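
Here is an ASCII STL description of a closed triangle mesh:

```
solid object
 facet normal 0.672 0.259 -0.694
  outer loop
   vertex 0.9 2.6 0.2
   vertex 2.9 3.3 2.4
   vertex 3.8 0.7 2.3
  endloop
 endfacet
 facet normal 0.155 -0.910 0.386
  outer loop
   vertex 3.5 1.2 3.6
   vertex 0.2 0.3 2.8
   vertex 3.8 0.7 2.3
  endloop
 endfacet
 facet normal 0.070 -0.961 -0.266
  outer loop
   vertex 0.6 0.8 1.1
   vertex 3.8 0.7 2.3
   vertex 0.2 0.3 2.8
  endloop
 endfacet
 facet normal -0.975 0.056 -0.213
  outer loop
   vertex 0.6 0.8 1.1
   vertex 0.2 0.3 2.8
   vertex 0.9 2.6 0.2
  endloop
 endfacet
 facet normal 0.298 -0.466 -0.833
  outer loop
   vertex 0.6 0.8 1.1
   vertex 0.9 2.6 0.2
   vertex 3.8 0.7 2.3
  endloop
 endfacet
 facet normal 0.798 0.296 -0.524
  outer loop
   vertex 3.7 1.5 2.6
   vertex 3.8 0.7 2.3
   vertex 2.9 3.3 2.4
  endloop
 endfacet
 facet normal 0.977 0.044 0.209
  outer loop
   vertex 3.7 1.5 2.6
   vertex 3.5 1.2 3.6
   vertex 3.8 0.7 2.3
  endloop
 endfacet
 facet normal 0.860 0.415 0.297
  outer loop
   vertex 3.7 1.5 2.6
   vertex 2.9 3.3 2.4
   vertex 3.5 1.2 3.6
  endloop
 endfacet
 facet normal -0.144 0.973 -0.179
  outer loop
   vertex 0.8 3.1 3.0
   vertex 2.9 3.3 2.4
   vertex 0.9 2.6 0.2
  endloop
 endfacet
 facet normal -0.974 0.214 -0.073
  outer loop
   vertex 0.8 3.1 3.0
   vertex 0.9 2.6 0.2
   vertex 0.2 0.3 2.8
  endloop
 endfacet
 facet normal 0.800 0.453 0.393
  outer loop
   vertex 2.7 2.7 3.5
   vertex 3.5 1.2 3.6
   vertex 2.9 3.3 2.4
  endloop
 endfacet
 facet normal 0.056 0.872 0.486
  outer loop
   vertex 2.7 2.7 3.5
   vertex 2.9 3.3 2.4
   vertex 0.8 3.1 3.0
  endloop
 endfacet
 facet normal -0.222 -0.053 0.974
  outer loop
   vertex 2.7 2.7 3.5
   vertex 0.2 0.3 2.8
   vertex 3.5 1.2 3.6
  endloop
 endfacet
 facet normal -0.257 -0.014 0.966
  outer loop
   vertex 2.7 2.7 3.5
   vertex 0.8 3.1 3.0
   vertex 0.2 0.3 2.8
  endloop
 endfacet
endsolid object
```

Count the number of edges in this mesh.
21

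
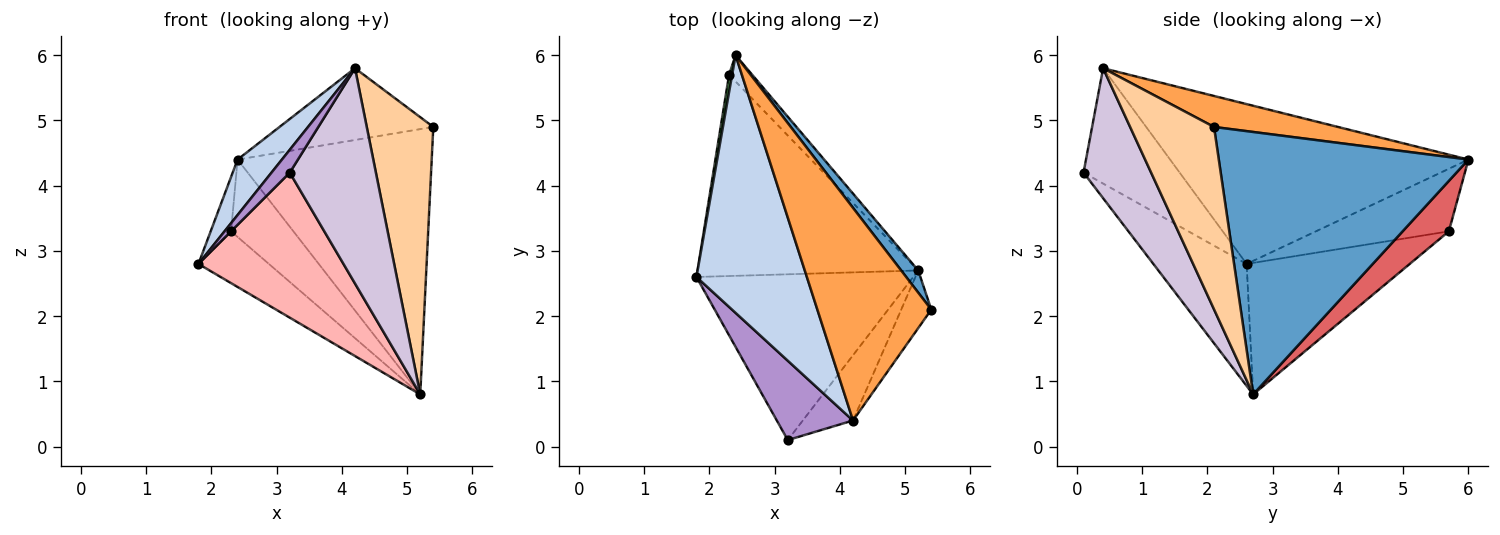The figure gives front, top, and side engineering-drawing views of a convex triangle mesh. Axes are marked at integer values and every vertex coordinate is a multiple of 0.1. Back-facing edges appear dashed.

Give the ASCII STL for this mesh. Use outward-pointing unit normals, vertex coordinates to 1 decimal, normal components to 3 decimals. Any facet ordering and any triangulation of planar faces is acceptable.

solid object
 facet normal 0.788 0.613 0.051
  outer loop
   vertex 5.2 2.7 0.8
   vertex 2.4 6.0 4.4
   vertex 5.4 2.1 4.9
  endloop
 endfacet
 facet normal -0.817 -0.121 0.564
  outer loop
   vertex 4.2 0.4 5.8
   vertex 2.4 6.0 4.4
   vertex 1.8 2.6 2.8
  endloop
 endfacet
 facet normal 0.250 0.310 0.918
  outer loop
   vertex 4.2 0.4 5.8
   vertex 5.4 2.1 4.9
   vertex 2.4 6.0 4.4
  endloop
 endfacet
 facet normal 0.777 -0.616 -0.128
  outer loop
   vertex 4.2 0.4 5.8
   vertex 5.2 2.7 0.8
   vertex 5.4 2.1 4.9
  endloop
 endfacet
 facet normal -0.987 0.151 0.048
  outer loop
   vertex 2.3 5.7 3.3
   vertex 1.8 2.6 2.8
   vertex 2.4 6.0 4.4
  endloop
 endfacet
 facet normal -0.500 0.216 -0.839
  outer loop
   vertex 2.3 5.7 3.3
   vertex 5.2 2.7 0.8
   vertex 1.8 2.6 2.8
  endloop
 endfacet
 facet normal 0.574 0.775 -0.264
  outer loop
   vertex 2.3 5.7 3.3
   vertex 2.4 6.0 4.4
   vertex 5.2 2.7 0.8
  endloop
 endfacet
 facet normal -0.390 -0.606 -0.693
  outer loop
   vertex 3.2 0.1 4.2
   vertex 1.8 2.6 2.8
   vertex 5.2 2.7 0.8
  endloop
 endfacet
 facet normal -0.824 -0.157 0.544
  outer loop
   vertex 3.2 0.1 4.2
   vertex 4.2 0.4 5.8
   vertex 1.8 2.6 2.8
  endloop
 endfacet
 facet normal 0.601 -0.765 -0.232
  outer loop
   vertex 3.2 0.1 4.2
   vertex 5.2 2.7 0.8
   vertex 4.2 0.4 5.8
  endloop
 endfacet
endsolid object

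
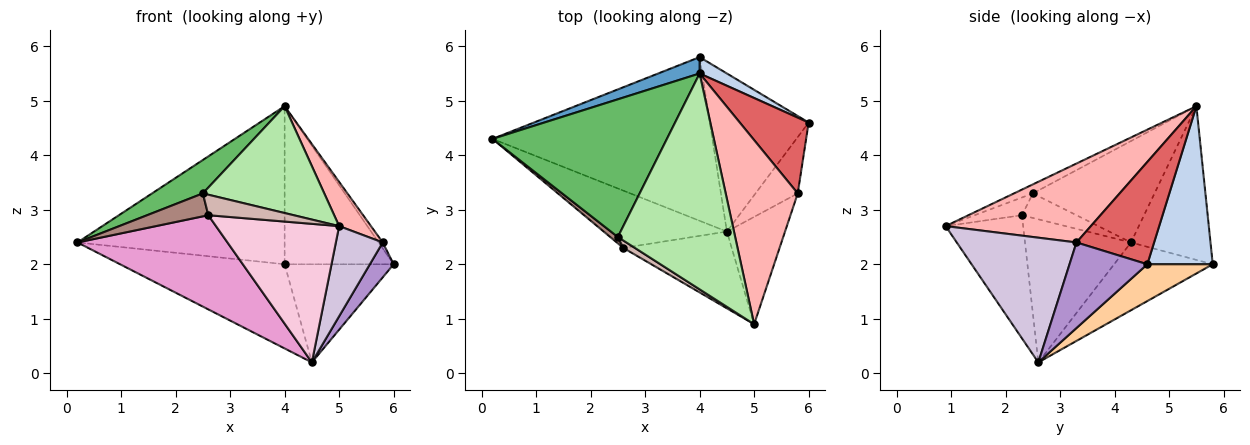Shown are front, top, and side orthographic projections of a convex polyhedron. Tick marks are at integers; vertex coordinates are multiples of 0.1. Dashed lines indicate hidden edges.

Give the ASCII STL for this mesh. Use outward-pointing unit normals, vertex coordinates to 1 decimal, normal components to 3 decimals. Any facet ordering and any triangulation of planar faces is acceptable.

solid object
 facet normal -0.357 0.929 0.096
  outer loop
   vertex 4.0 5.8 2.0
   vertex 0.2 4.3 2.4
   vertex 4.0 5.5 4.9
  endloop
 endfacet
 facet normal 0.512 0.854 0.088
  outer loop
   vertex 4.0 5.8 2.0
   vertex 4.0 5.5 4.9
   vertex 6.0 4.6 2.0
  endloop
 endfacet
 facet normal -0.264 0.441 -0.858
  outer loop
   vertex 4.0 5.8 2.0
   vertex 4.5 2.6 0.2
   vertex 0.2 4.3 2.4
  endloop
 endfacet
 facet normal 0.302 0.503 -0.810
  outer loop
   vertex 4.0 5.8 2.0
   vertex 6.0 4.6 2.0
   vertex 4.5 2.6 0.2
  endloop
 endfacet
 facet normal -0.492 -0.205 0.846
  outer loop
   vertex 2.5 2.5 3.3
   vertex 4.0 5.5 4.9
   vertex 0.2 4.3 2.4
  endloop
 endfacet
 facet normal -0.069 -0.443 0.894
  outer loop
   vertex 2.5 2.5 3.3
   vertex 5.0 0.9 2.7
   vertex 4.0 5.5 4.9
  endloop
 endfacet
 facet normal 0.829 0.044 0.558
  outer loop
   vertex 5.8 3.3 2.4
   vertex 6.0 4.6 2.0
   vertex 4.0 5.5 4.9
  endloop
 endfacet
 facet normal 0.729 -0.160 0.666
  outer loop
   vertex 5.8 3.3 2.4
   vertex 4.0 5.5 4.9
   vertex 5.0 0.9 2.7
  endloop
 endfacet
 facet normal 0.865 -0.264 -0.427
  outer loop
   vertex 5.8 3.3 2.4
   vertex 4.5 2.6 0.2
   vertex 6.0 4.6 2.0
  endloop
 endfacet
 facet normal 0.854 -0.334 -0.398
  outer loop
   vertex 5.8 3.3 2.4
   vertex 5.0 0.9 2.7
   vertex 4.5 2.6 0.2
  endloop
 endfacet
 facet normal -0.651 -0.731 0.203
  outer loop
   vertex 2.6 2.3 2.9
   vertex 2.5 2.5 3.3
   vertex 0.2 4.3 2.4
  endloop
 endfacet
 facet normal -0.461 -0.834 0.302
  outer loop
   vertex 2.6 2.3 2.9
   vertex 5.0 0.9 2.7
   vertex 2.5 2.5 3.3
  endloop
 endfacet
 facet normal -0.517 -0.731 -0.445
  outer loop
   vertex 2.6 2.3 2.9
   vertex 0.2 4.3 2.4
   vertex 4.5 2.6 0.2
  endloop
 endfacet
 facet normal -0.482 -0.766 -0.425
  outer loop
   vertex 2.6 2.3 2.9
   vertex 4.5 2.6 0.2
   vertex 5.0 0.9 2.7
  endloop
 endfacet
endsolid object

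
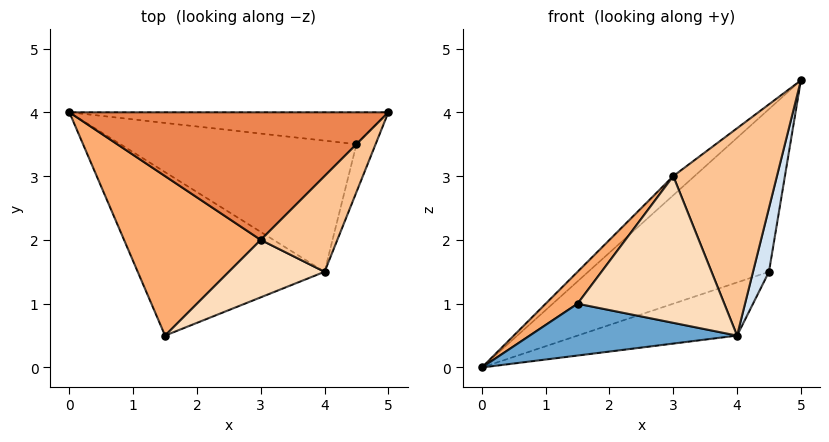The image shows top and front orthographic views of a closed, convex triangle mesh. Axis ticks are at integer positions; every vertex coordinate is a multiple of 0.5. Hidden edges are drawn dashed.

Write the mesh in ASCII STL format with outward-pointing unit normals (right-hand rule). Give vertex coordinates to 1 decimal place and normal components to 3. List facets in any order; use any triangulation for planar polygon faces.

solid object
 facet normal -0.070 -0.302 -0.951
  outer loop
   vertex 4.0 1.5 0.5
   vertex 1.5 0.5 1.0
   vertex 0.0 4.0 0.0
  endloop
 endfacet
 facet normal 0.171 0.967 -0.190
  outer loop
   vertex 4.5 3.5 1.5
   vertex 0.0 4.0 0.0
   vertex 5.0 4.0 4.5
  endloop
 endfacet
 facet normal 0.331 0.355 -0.875
  outer loop
   vertex 4.5 3.5 1.5
   vertex 4.0 1.5 0.5
   vertex 0.0 4.0 0.0
  endloop
 endfacet
 facet normal 0.975 -0.177 -0.133
  outer loop
   vertex 4.5 3.5 1.5
   vertex 5.0 4.0 4.5
   vertex 4.0 1.5 0.5
  endloop
 endfacet
 facet normal -0.665 0.111 0.739
  outer loop
   vertex 3.0 2.0 3.0
   vertex 5.0 4.0 4.5
   vertex 0.0 4.0 0.0
  endloop
 endfacet
 facet normal -0.743 -0.131 0.656
  outer loop
   vertex 3.0 2.0 3.0
   vertex 0.0 4.0 0.0
   vertex 1.5 0.5 1.0
  endloop
 endfacet
 facet normal 0.510 -0.781 0.360
  outer loop
   vertex 3.0 2.0 3.0
   vertex 4.0 1.5 0.5
   vertex 5.0 4.0 4.5
  endloop
 endfacet
 facet normal 0.407 -0.851 0.333
  outer loop
   vertex 3.0 2.0 3.0
   vertex 1.5 0.5 1.0
   vertex 4.0 1.5 0.5
  endloop
 endfacet
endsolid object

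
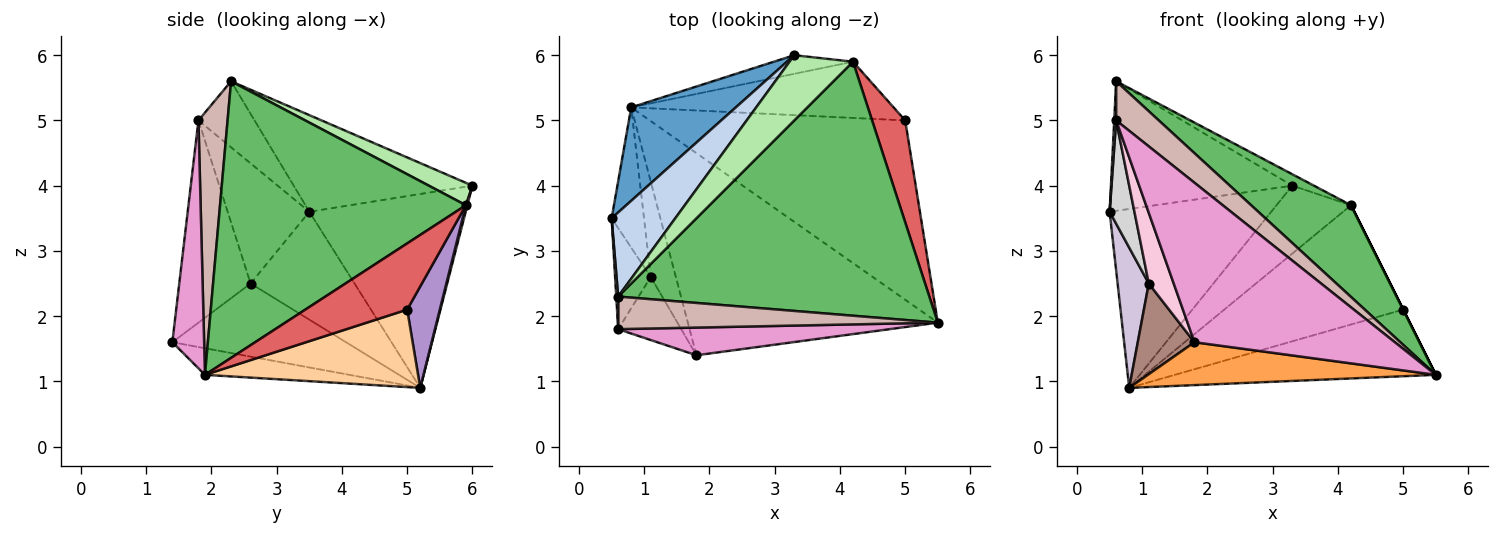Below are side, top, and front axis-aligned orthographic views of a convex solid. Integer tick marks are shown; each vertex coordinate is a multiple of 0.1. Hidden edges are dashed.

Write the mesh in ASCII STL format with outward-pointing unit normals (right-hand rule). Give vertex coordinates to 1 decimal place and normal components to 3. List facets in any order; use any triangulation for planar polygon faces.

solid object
 facet normal -0.651 0.673 0.351
  outer loop
   vertex 0.8 5.2 0.9
   vertex 0.5 3.5 3.6
   vertex 3.3 6.0 4.0
  endloop
 endfacet
 facet normal -0.637 0.646 0.420
  outer loop
   vertex 0.6 2.3 5.6
   vertex 3.3 6.0 4.0
   vertex 0.5 3.5 3.6
  endloop
 endfacet
 facet normal -0.104 -0.206 -0.973
  outer loop
   vertex 1.8 1.4 1.6
   vertex 0.8 5.2 0.9
   vertex 5.5 1.9 1.1
  endloop
 endfacet
 facet normal 0.274 0.335 -0.902
  outer loop
   vertex 5.0 5.0 2.1
   vertex 5.5 1.9 1.1
   vertex 0.8 5.2 0.9
  endloop
 endfacet
 facet normal 0.641 -0.261 0.722
  outer loop
   vertex 4.2 5.9 3.7
   vertex 0.6 2.3 5.6
   vertex 5.5 1.9 1.1
  endloop
 endfacet
 facet normal 0.328 0.163 0.930
  outer loop
   vertex 4.2 5.9 3.7
   vertex 3.3 6.0 4.0
   vertex 0.6 2.3 5.6
  endloop
 endfacet
 facet normal 0.894 0.000 0.447
  outer loop
   vertex 4.2 5.9 3.7
   vertex 5.5 1.9 1.1
   vertex 5.0 5.0 2.1
  endloop
 endfacet
 facet normal 0.019 0.964 -0.264
  outer loop
   vertex 4.2 5.9 3.7
   vertex 0.8 5.2 0.9
   vertex 3.3 6.0 4.0
  endloop
 endfacet
 facet normal 0.163 0.892 -0.421
  outer loop
   vertex 4.2 5.9 3.7
   vertex 5.0 5.0 2.1
   vertex 0.8 5.2 0.9
  endloop
 endfacet
 facet normal -0.921 -0.276 -0.276
  outer loop
   vertex 1.1 2.6 2.5
   vertex 0.5 3.5 3.6
   vertex 0.8 5.2 0.9
  endloop
 endfacet
 facet normal -0.904 -0.295 -0.310
  outer loop
   vertex 1.1 2.6 2.5
   vertex 0.8 5.2 0.9
   vertex 1.8 1.4 1.6
  endloop
 endfacet
 facet normal 0.465 -0.680 0.567
  outer loop
   vertex 0.6 1.8 5.0
   vertex 5.5 1.9 1.1
   vertex 0.6 2.3 5.6
  endloop
 endfacet
 facet normal 0.154 -0.973 0.169
  outer loop
   vertex 0.6 1.8 5.0
   vertex 1.8 1.4 1.6
   vertex 5.5 1.9 1.1
  endloop
 endfacet
 facet normal -0.906 -0.316 -0.282
  outer loop
   vertex 0.6 1.8 5.0
   vertex 1.1 2.6 2.5
   vertex 1.8 1.4 1.6
  endloop
 endfacet
 facet normal -0.999 -0.035 0.029
  outer loop
   vertex 0.6 1.8 5.0
   vertex 0.6 2.3 5.6
   vertex 0.5 3.5 3.6
  endloop
 endfacet
 facet normal -0.920 -0.279 -0.273
  outer loop
   vertex 0.6 1.8 5.0
   vertex 0.5 3.5 3.6
   vertex 1.1 2.6 2.5
  endloop
 endfacet
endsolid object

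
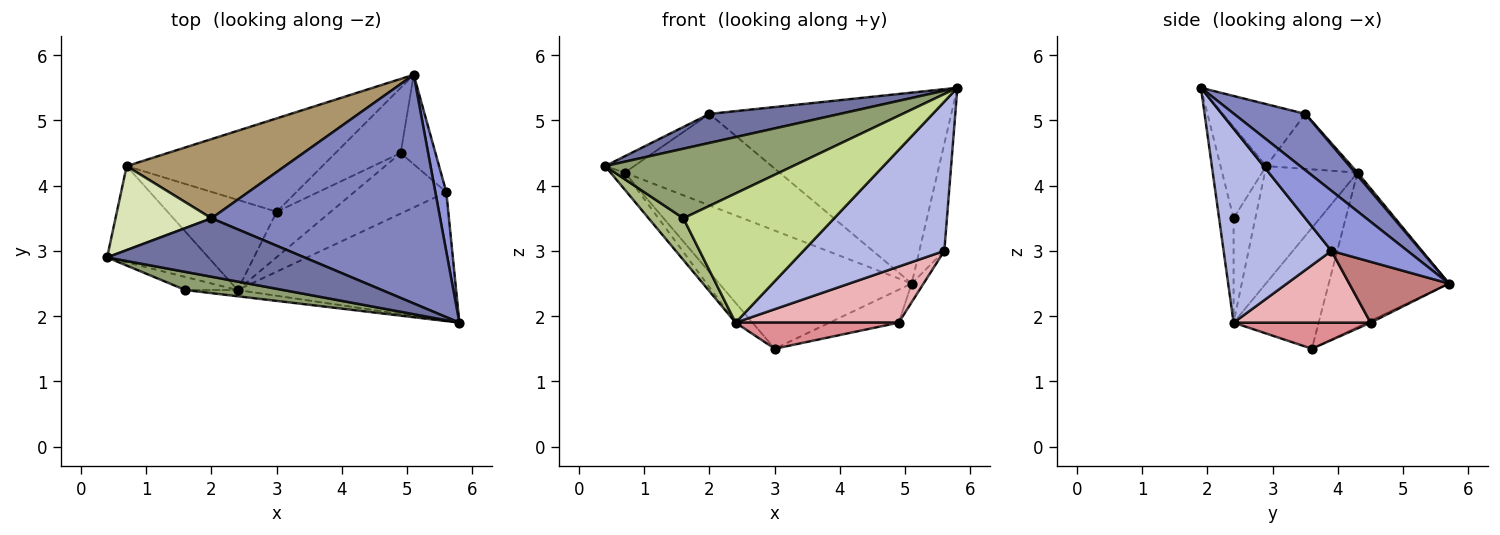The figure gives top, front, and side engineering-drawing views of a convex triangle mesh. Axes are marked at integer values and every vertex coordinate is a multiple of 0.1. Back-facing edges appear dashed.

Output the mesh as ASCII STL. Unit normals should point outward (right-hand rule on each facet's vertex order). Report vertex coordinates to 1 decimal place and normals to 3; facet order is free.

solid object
 facet normal -0.271 -0.428 0.862
  outer loop
   vertex 2.0 3.5 5.1
   vertex 0.4 2.9 4.3
   vertex 5.8 1.9 5.5
  endloop
 endfacet
 facet normal 0.186 0.630 0.754
  outer loop
   vertex 2.0 3.5 5.1
   vertex 5.8 1.9 5.5
   vertex 5.1 5.7 2.5
  endloop
 endfacet
 facet normal 0.936 0.308 0.171
  outer loop
   vertex 5.6 3.9 3.0
   vertex 5.1 5.7 2.5
   vertex 5.8 1.9 5.5
  endloop
 endfacet
 facet normal 0.501 -0.656 -0.565
  outer loop
   vertex 5.6 3.9 3.0
   vertex 5.8 1.9 5.5
   vertex 2.4 2.4 1.9
  endloop
 endfacet
 facet normal -0.229 -0.942 0.245
  outer loop
   vertex 1.6 2.4 3.5
   vertex 5.8 1.9 5.5
   vertex 0.4 2.9 4.3
  endloop
 endfacet
 facet normal -0.512 -0.820 -0.256
  outer loop
   vertex 1.6 2.4 3.5
   vertex 0.4 2.9 4.3
   vertex 2.4 2.4 1.9
  endloop
 endfacet
 facet normal -0.096 -0.994 -0.048
  outer loop
   vertex 1.6 2.4 3.5
   vertex 2.4 2.4 1.9
   vertex 5.8 1.9 5.5
  endloop
 endfacet
 facet normal -0.490 0.166 0.856
  outer loop
   vertex 0.7 4.3 4.2
   vertex 0.4 2.9 4.3
   vertex 2.0 3.5 5.1
  endloop
 endfacet
 facet normal 0.012 0.756 0.654
  outer loop
   vertex 0.7 4.3 4.2
   vertex 2.0 3.5 5.1
   vertex 5.1 5.7 2.5
  endloop
 endfacet
 facet normal -0.439 0.705 -0.557
  outer loop
   vertex 0.7 4.3 4.2
   vertex 5.1 5.7 2.5
   vertex 3.0 3.6 1.5
  endloop
 endfacet
 facet normal -0.751 0.115 -0.650
  outer loop
   vertex 0.7 4.3 4.2
   vertex 2.4 2.4 1.9
   vertex 0.4 2.9 4.3
  endloop
 endfacet
 facet normal -0.734 0.146 -0.663
  outer loop
   vertex 0.7 4.3 4.2
   vertex 3.0 3.6 1.5
   vertex 2.4 2.4 1.9
  endloop
 endfacet
 facet normal -0.025 0.450 -0.892
  outer loop
   vertex 4.9 4.5 1.9
   vertex 3.0 3.6 1.5
   vertex 5.1 5.7 2.5
  endloop
 endfacet
 facet normal 0.864 0.103 -0.494
  outer loop
   vertex 4.9 4.5 1.9
   vertex 5.1 5.7 2.5
   vertex 5.6 3.9 3.0
  endloop
 endfacet
 facet normal 0.386 -0.460 -0.800
  outer loop
   vertex 4.9 4.5 1.9
   vertex 2.4 2.4 1.9
   vertex 3.0 3.6 1.5
  endloop
 endfacet
 facet normal 0.496 -0.590 -0.637
  outer loop
   vertex 4.9 4.5 1.9
   vertex 5.6 3.9 3.0
   vertex 2.4 2.4 1.9
  endloop
 endfacet
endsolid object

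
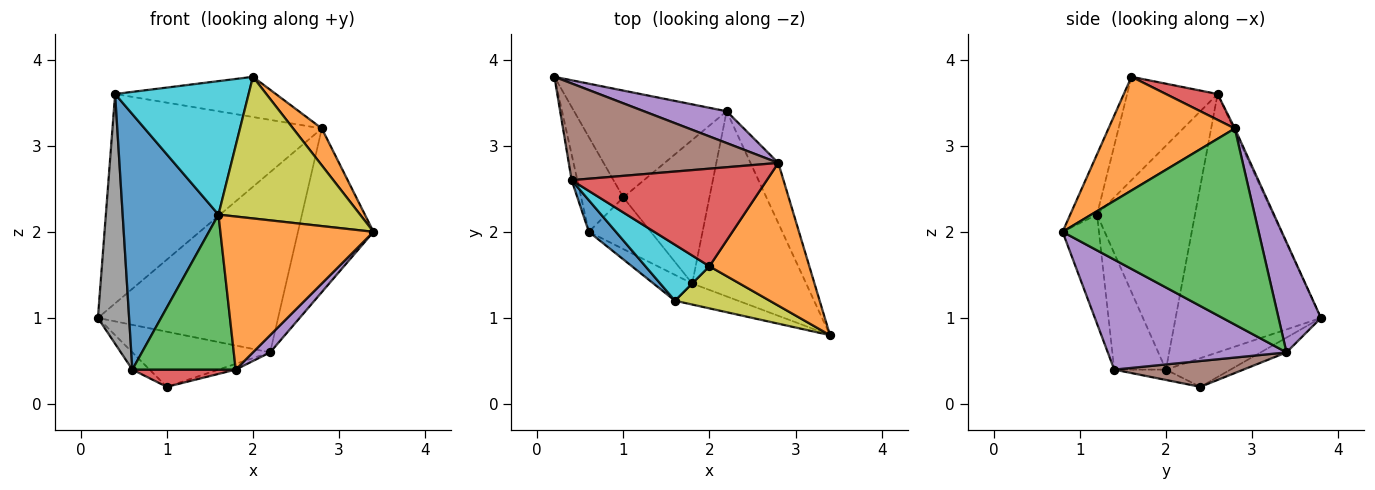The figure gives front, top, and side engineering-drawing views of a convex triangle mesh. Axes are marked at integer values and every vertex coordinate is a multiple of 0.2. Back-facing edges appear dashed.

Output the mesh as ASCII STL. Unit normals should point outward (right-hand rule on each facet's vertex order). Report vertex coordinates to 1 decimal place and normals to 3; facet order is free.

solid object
 facet normal -0.086 0.457 -0.885
  outer loop
   vertex 2.2 3.4 0.6
   vertex 1.0 2.4 0.2
   vertex 0.2 3.8 1.0
  endloop
 endfacet
 facet normal 0.740 -0.168 0.651
  outer loop
   vertex 2.8 2.8 3.2
   vertex 2.0 1.6 3.8
   vertex 3.4 0.8 2.0
  endloop
 endfacet
 facet normal 0.925 0.356 -0.131
  outer loop
   vertex 2.8 2.8 3.2
   vertex 3.4 0.8 2.0
   vertex 2.2 3.4 0.6
  endloop
 endfacet
 facet normal 0.121 0.378 0.918
  outer loop
   vertex 2.8 2.8 3.2
   vertex 0.4 2.6 3.6
   vertex 2.0 1.6 3.8
  endloop
 endfacet
 facet normal 0.226 0.959 0.169
  outer loop
   vertex 2.8 2.8 3.2
   vertex 2.2 3.4 0.6
   vertex 0.2 3.8 1.0
  endloop
 endfacet
 facet normal -0.006 0.908 0.419
  outer loop
   vertex 2.8 2.8 3.2
   vertex 0.2 3.8 1.0
   vertex 0.4 2.6 3.6
  endloop
 endfacet
 facet normal -0.557 0.149 -0.817
  outer loop
   vertex 0.6 2.0 0.4
   vertex 0.2 3.8 1.0
   vertex 1.0 2.4 0.2
  endloop
 endfacet
 facet normal -0.977 -0.210 -0.022
  outer loop
   vertex 0.6 2.0 0.4
   vertex 0.4 2.6 3.6
   vertex 0.2 3.8 1.0
  endloop
 endfacet
 facet normal -0.178 -0.943 0.280
  outer loop
   vertex 1.6 1.2 2.2
   vertex 3.4 0.8 2.0
   vertex 2.0 1.6 3.8
  endloop
 endfacet
 facet normal -0.530 -0.782 0.328
  outer loop
   vertex 1.6 1.2 2.2
   vertex 2.0 1.6 3.8
   vertex 0.4 2.6 3.6
  endloop
 endfacet
 facet normal -0.712 -0.697 0.086
  outer loop
   vertex 1.6 1.2 2.2
   vertex 0.4 2.6 3.6
   vertex 0.6 2.0 0.4
  endloop
 endfacet
 facet normal -0.229 -0.964 -0.133
  outer loop
   vertex 1.8 1.4 0.4
   vertex 3.4 0.8 2.0
   vertex 1.6 1.2 2.2
  endloop
 endfacet
 facet normal -0.442 -0.885 -0.147
  outer loop
   vertex 1.8 1.4 0.4
   vertex 1.6 1.2 2.2
   vertex 0.6 2.0 0.4
  endloop
 endfacet
 facet normal -0.156 -0.312 -0.937
  outer loop
   vertex 1.8 1.4 0.4
   vertex 0.6 2.0 0.4
   vertex 1.0 2.4 0.2
  endloop
 endfacet
 facet normal 0.693 -0.067 -0.718
  outer loop
   vertex 1.8 1.4 0.4
   vertex 2.2 3.4 0.6
   vertex 3.4 0.8 2.0
  endloop
 endfacet
 facet normal 0.287 0.038 -0.957
  outer loop
   vertex 1.8 1.4 0.4
   vertex 1.0 2.4 0.2
   vertex 2.2 3.4 0.6
  endloop
 endfacet
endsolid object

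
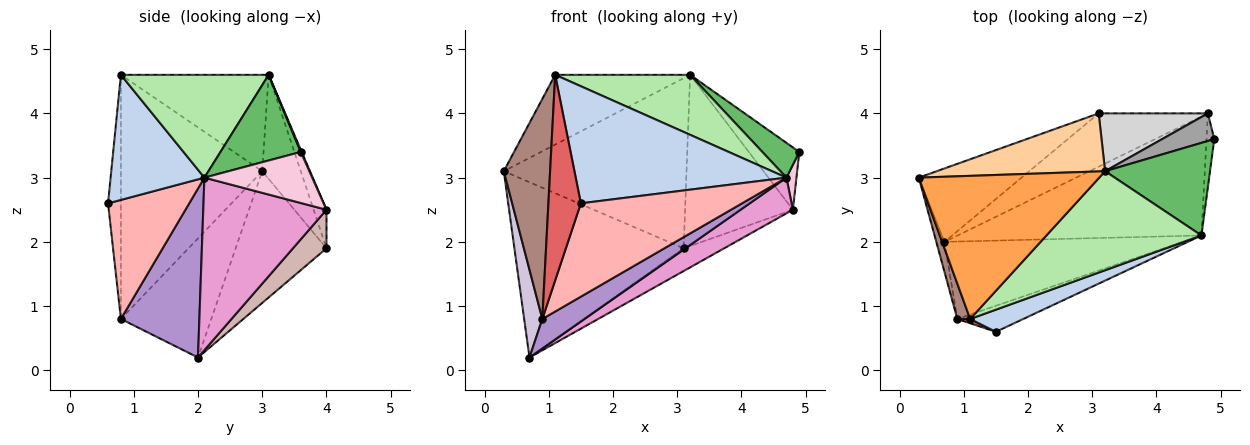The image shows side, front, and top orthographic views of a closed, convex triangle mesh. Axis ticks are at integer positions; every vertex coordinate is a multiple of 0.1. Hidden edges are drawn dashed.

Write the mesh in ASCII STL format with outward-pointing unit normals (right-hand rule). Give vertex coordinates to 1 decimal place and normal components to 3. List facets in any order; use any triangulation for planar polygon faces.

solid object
 facet normal -0.444 0.827 -0.346
  outer loop
   vertex 3.1 4.0 1.9
   vertex 0.7 2.0 0.2
   vertex 0.3 3.0 3.1
  endloop
 endfacet
 facet normal 0.401 -0.900 0.170
  outer loop
   vertex 4.7 2.1 3.0
   vertex 1.1 0.8 4.6
   vertex 1.5 0.6 2.6
  endloop
 endfacet
 facet normal -0.433 0.395 0.810
  outer loop
   vertex 3.2 3.1 4.6
   vertex 0.3 3.0 3.1
   vertex 1.1 0.8 4.6
  endloop
 endfacet
 facet normal -0.196 0.928 0.317
  outer loop
   vertex 3.2 3.1 4.6
   vertex 3.1 4.0 1.9
   vertex 0.3 3.0 3.1
  endloop
 endfacet
 facet normal 0.607 -0.279 0.744
  outer loop
   vertex 3.2 3.1 4.6
   vertex 4.7 2.1 3.0
   vertex 4.9 3.6 3.4
  endloop
 endfacet
 facet normal 0.493 -0.450 0.744
  outer loop
   vertex 3.2 3.1 4.6
   vertex 1.1 0.8 4.6
   vertex 4.7 2.1 3.0
  endloop
 endfacet
 facet normal -0.368 -0.930 0.019
  outer loop
   vertex 0.9 0.8 0.8
   vertex 1.5 0.6 2.6
   vertex 1.1 0.8 4.6
  endloop
 endfacet
 facet normal 0.436 -0.867 -0.242
  outer loop
   vertex 0.9 0.8 0.8
   vertex 4.7 2.1 3.0
   vertex 1.5 0.6 2.6
  endloop
 endfacet
 facet normal 0.553 -0.297 -0.779
  outer loop
   vertex 0.9 0.8 0.8
   vertex 0.7 2.0 0.2
   vertex 4.7 2.1 3.0
  endloop
 endfacet
 facet normal -0.978 -0.197 -0.067
  outer loop
   vertex 0.9 0.8 0.8
   vertex 0.3 3.0 3.1
   vertex 0.7 2.0 0.2
  endloop
 endfacet
 facet normal -0.949 -0.311 0.050
  outer loop
   vertex 0.9 0.8 0.8
   vertex 1.1 0.8 4.6
   vertex 0.3 3.0 3.1
  endloop
 endfacet
 facet normal 0.309 0.373 -0.875
  outer loop
   vertex 4.8 4.0 2.5
   vertex 0.7 2.0 0.2
   vertex 3.1 4.0 1.9
  endloop
 endfacet
 facet normal 0.561 -0.238 -0.793
  outer loop
   vertex 4.8 4.0 2.5
   vertex 4.7 2.1 3.0
   vertex 0.7 2.0 0.2
  endloop
 endfacet
 facet normal 0.984 -0.091 -0.150
  outer loop
   vertex 4.8 4.0 2.5
   vertex 4.9 3.6 3.4
   vertex 4.7 2.1 3.0
  endloop
 endfacet
 facet normal 0.017 0.914 0.405
  outer loop
   vertex 4.8 4.0 2.5
   vertex 3.2 3.1 4.6
   vertex 4.9 3.6 3.4
  endloop
 endfacet
 facet normal -0.112 0.941 0.318
  outer loop
   vertex 4.8 4.0 2.5
   vertex 3.1 4.0 1.9
   vertex 3.2 3.1 4.6
  endloop
 endfacet
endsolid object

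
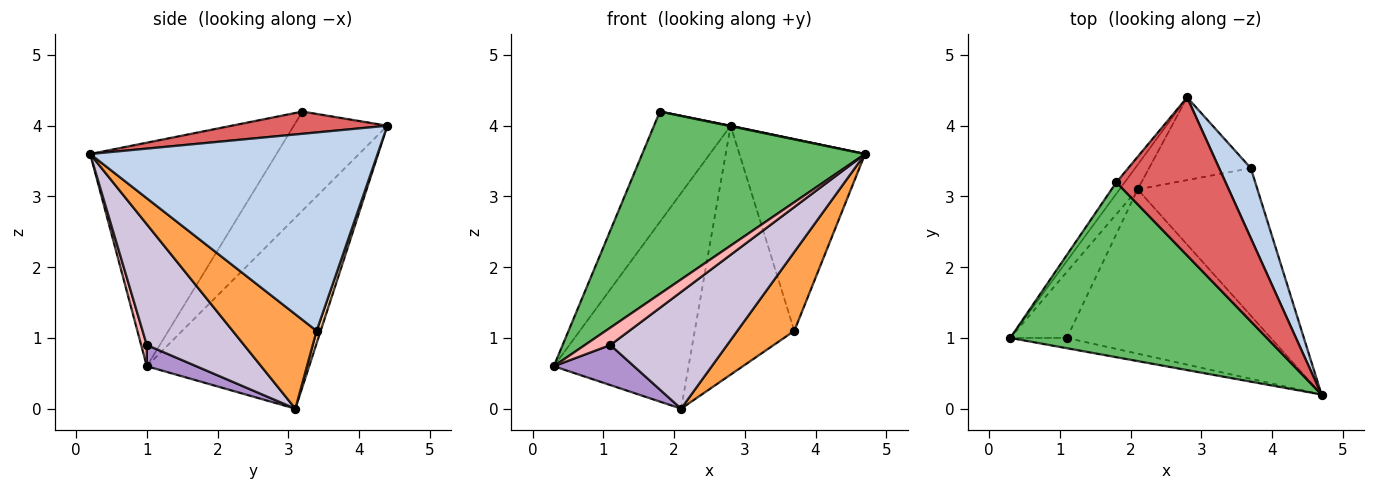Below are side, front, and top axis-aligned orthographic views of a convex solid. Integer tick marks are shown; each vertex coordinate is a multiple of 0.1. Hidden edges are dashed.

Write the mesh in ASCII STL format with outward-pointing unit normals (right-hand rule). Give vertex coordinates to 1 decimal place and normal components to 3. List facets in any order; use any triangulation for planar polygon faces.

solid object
 facet normal -0.767 0.637 -0.073
  outer loop
   vertex 2.1 3.1 0.0
   vertex 0.3 1.0 0.6
   vertex 2.8 4.4 4.0
  endloop
 endfacet
 facet normal 0.907 0.396 0.145
  outer loop
   vertex 3.7 3.4 1.1
   vertex 2.8 4.4 4.0
   vertex 4.7 0.2 3.6
  endloop
 endfacet
 facet normal 0.571 -0.387 -0.724
  outer loop
   vertex 3.7 3.4 1.1
   vertex 4.7 0.2 3.6
   vertex 2.1 3.1 0.0
  endloop
 endfacet
 facet normal 0.039 0.948 -0.315
  outer loop
   vertex 3.7 3.4 1.1
   vertex 2.1 3.1 0.0
   vertex 2.8 4.4 4.0
  endloop
 endfacet
 facet normal -0.517 -0.618 0.593
  outer loop
   vertex 1.8 3.2 4.2
   vertex 0.3 1.0 0.6
   vertex 4.7 0.2 3.6
  endloop
 endfacet
 facet normal -0.772 0.632 -0.065
  outer loop
   vertex 1.8 3.2 4.2
   vertex 2.8 4.4 4.0
   vertex 0.3 1.0 0.6
  endloop
 endfacet
 facet normal 0.200 -0.003 0.980
  outer loop
   vertex 1.8 3.2 4.2
   vertex 4.7 0.2 3.6
   vertex 2.8 4.4 4.0
  endloop
 endfacet
 facet normal 0.188 -0.845 -0.501
  outer loop
   vertex 1.1 1.0 0.9
   vertex 4.7 0.2 3.6
   vertex 0.3 1.0 0.6
  endloop
 endfacet
 facet normal 0.305 -0.494 -0.814
  outer loop
   vertex 1.1 1.0 0.9
   vertex 0.3 1.0 0.6
   vertex 2.1 3.1 0.0
  endloop
 endfacet
 facet normal 0.435 -0.522 -0.734
  outer loop
   vertex 1.1 1.0 0.9
   vertex 2.1 3.1 0.0
   vertex 4.7 0.2 3.6
  endloop
 endfacet
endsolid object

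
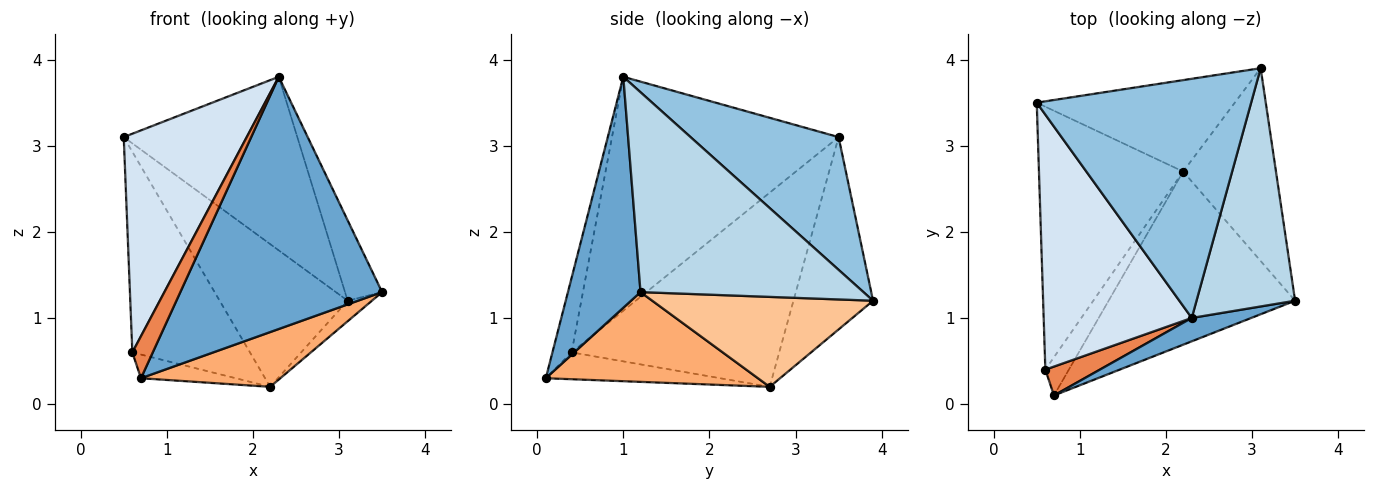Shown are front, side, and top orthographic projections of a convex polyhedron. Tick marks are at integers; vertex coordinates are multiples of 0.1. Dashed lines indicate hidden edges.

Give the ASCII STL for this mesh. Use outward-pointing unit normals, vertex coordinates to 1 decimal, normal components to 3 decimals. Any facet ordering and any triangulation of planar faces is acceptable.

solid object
 facet normal 0.337 -0.937 0.087
  outer loop
   vertex 2.3 1.0 3.8
   vertex 0.7 0.1 0.3
   vertex 3.5 1.2 1.3
  endloop
 endfacet
 facet normal 0.448 0.525 0.724
  outer loop
   vertex 3.1 3.9 1.2
   vertex 0.5 3.5 3.1
   vertex 2.3 1.0 3.8
  endloop
 endfacet
 facet normal 0.887 0.148 0.438
  outer loop
   vertex 3.1 3.9 1.2
   vertex 2.3 1.0 3.8
   vertex 3.5 1.2 1.3
  endloop
 endfacet
 facet normal -0.768 -0.417 0.486
  outer loop
   vertex 0.6 0.4 0.6
   vertex 2.3 1.0 3.8
   vertex 0.5 3.5 3.1
  endloop
 endfacet
 facet normal -0.612 -0.652 0.448
  outer loop
   vertex 0.6 0.4 0.6
   vertex 0.7 0.1 0.3
   vertex 2.3 1.0 3.8
  endloop
 endfacet
 facet normal 0.417 -0.274 -0.867
  outer loop
   vertex 2.2 2.7 0.2
   vertex 3.5 1.2 1.3
   vertex 0.7 0.1 0.3
  endloop
 endfacet
 facet normal 0.694 0.076 -0.716
  outer loop
   vertex 2.2 2.7 0.2
   vertex 3.1 3.9 1.2
   vertex 3.5 1.2 1.3
  endloop
 endfacet
 facet normal -0.696 0.378 -0.610
  outer loop
   vertex 2.2 2.7 0.2
   vertex 0.7 0.1 0.3
   vertex 0.6 0.4 0.6
  endloop
 endfacet
 facet normal -0.464 0.746 -0.478
  outer loop
   vertex 2.2 2.7 0.2
   vertex 0.5 3.5 3.1
   vertex 3.1 3.9 1.2
  endloop
 endfacet
 facet normal -0.731 0.414 -0.543
  outer loop
   vertex 2.2 2.7 0.2
   vertex 0.6 0.4 0.6
   vertex 0.5 3.5 3.1
  endloop
 endfacet
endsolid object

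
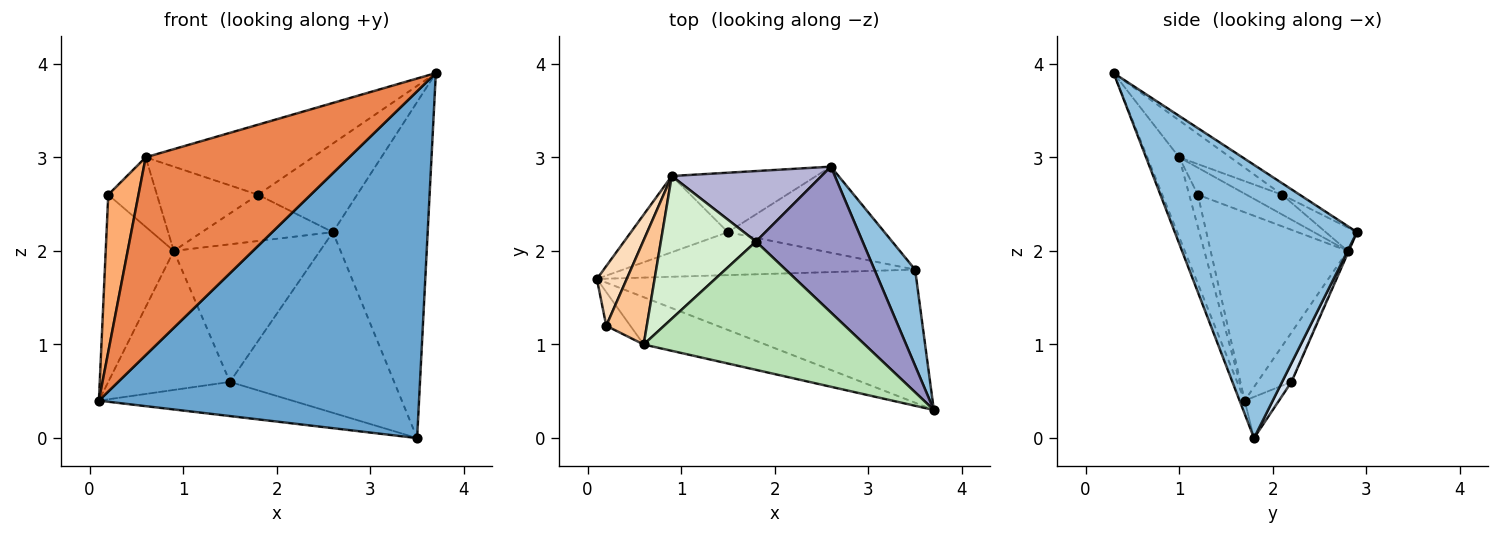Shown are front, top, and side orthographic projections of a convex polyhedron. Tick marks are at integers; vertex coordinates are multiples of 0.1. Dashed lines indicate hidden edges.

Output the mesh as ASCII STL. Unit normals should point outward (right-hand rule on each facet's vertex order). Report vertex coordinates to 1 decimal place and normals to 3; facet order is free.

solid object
 facet normal -0.015 -0.933 -0.358
  outer loop
   vertex 3.5 1.8 0.0
   vertex 3.7 0.3 3.9
   vertex 0.1 1.7 0.4
  endloop
 endfacet
 facet normal 0.879 0.458 0.131
  outer loop
   vertex 3.5 1.8 0.0
   vertex 2.6 2.9 2.2
   vertex 3.7 0.3 3.9
  endloop
 endfacet
 facet normal -0.110 0.618 -0.778
  outer loop
   vertex 1.5 2.2 0.6
   vertex 3.5 1.8 0.0
   vertex 0.1 1.7 0.4
  endloop
 endfacet
 facet normal 0.051 0.901 -0.430
  outer loop
   vertex 1.5 2.2 0.6
   vertex 2.6 2.9 2.2
   vertex 3.5 1.8 0.0
  endloop
 endfacet
 facet normal -0.150 -0.962 -0.230
  outer loop
   vertex 0.6 1.0 3.0
   vertex 0.1 1.7 0.4
   vertex 3.7 0.3 3.9
  endloop
 endfacet
 facet normal -0.269 -0.942 -0.202
  outer loop
   vertex 0.6 1.0 3.0
   vertex 0.2 1.2 2.6
   vertex 0.1 1.7 0.4
  endloop
 endfacet
 facet normal -0.485 0.485 0.728
  outer loop
   vertex 0.9 2.8 2.0
   vertex 0.2 1.2 2.6
   vertex 0.6 1.0 3.0
  endloop
 endfacet
 facet normal -0.887 0.441 0.140
  outer loop
   vertex 0.9 2.8 2.0
   vertex 0.1 1.7 0.4
   vertex 0.2 1.2 2.6
  endloop
 endfacet
 facet normal -0.238 0.852 -0.467
  outer loop
   vertex 0.9 2.8 2.0
   vertex 1.5 2.2 0.6
   vertex 0.1 1.7 0.4
  endloop
 endfacet
 facet normal -0.007 0.918 -0.397
  outer loop
   vertex 0.9 2.8 2.0
   vertex 2.6 2.9 2.2
   vertex 1.5 2.2 0.6
  endloop
 endfacet
 facet normal -0.145 0.474 0.868
  outer loop
   vertex 1.8 2.1 2.6
   vertex 0.6 1.0 3.0
   vertex 3.7 0.3 3.9
  endloop
 endfacet
 facet normal -0.176 0.500 0.848
  outer loop
   vertex 1.8 2.1 2.6
   vertex 0.9 2.8 2.0
   vertex 0.6 1.0 3.0
  endloop
 endfacet
 facet normal -0.092 0.517 0.851
  outer loop
   vertex 1.8 2.1 2.6
   vertex 3.7 0.3 3.9
   vertex 2.6 2.9 2.2
  endloop
 endfacet
 facet normal -0.130 0.544 0.829
  outer loop
   vertex 1.8 2.1 2.6
   vertex 2.6 2.9 2.2
   vertex 0.9 2.8 2.0
  endloop
 endfacet
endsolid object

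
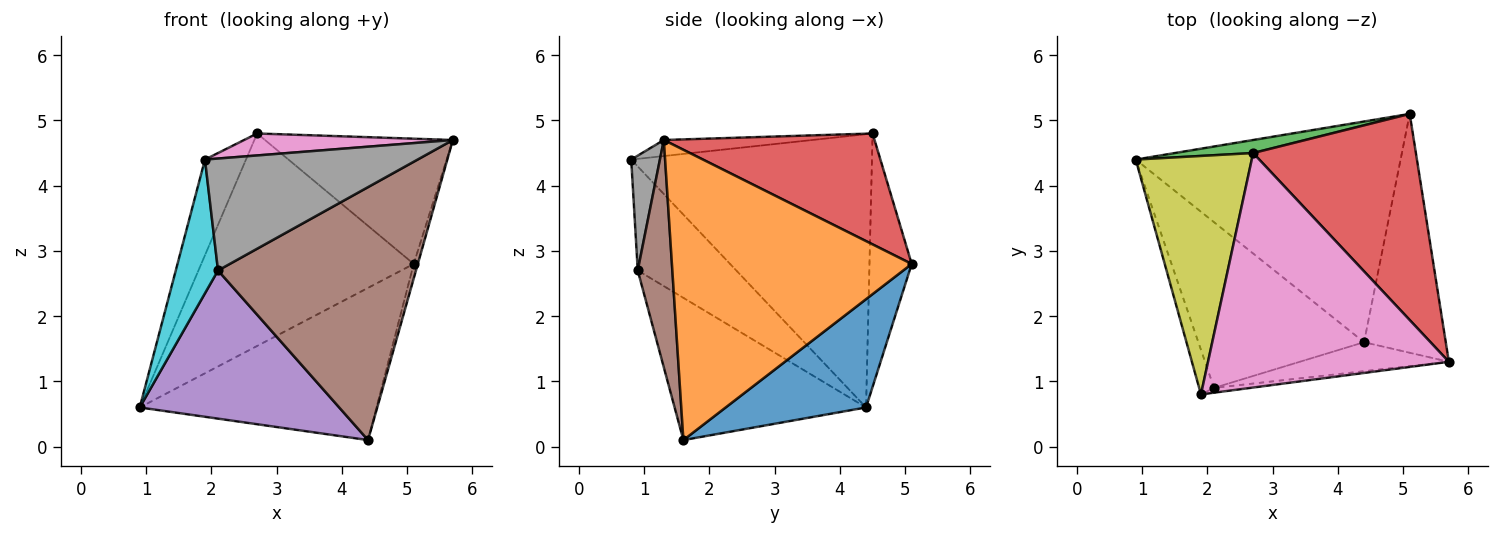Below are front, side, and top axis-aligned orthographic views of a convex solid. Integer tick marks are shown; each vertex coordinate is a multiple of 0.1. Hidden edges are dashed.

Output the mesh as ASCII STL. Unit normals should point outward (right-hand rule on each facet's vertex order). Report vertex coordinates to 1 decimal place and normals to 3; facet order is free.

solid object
 facet normal 0.319 0.538 -0.780
  outer loop
   vertex 4.4 1.6 0.1
   vertex 0.9 4.4 0.6
   vertex 5.1 5.1 2.8
  endloop
 endfacet
 facet normal 0.962 0.017 -0.271
  outer loop
   vertex 4.4 1.6 0.1
   vertex 5.1 5.1 2.8
   vertex 5.7 1.3 4.7
  endloop
 endfacet
 facet normal -0.195 0.979 0.060
  outer loop
   vertex 2.7 4.5 4.8
   vertex 5.1 5.1 2.8
   vertex 0.9 4.4 0.6
  endloop
 endfacet
 facet normal 0.503 0.449 0.739
  outer loop
   vertex 2.7 4.5 4.8
   vertex 5.7 1.3 4.7
   vertex 5.1 5.1 2.8
  endloop
 endfacet
 facet normal -0.539 -0.562 -0.628
  outer loop
   vertex 2.1 0.9 2.7
   vertex 0.9 4.4 0.6
   vertex 4.4 1.6 0.1
  endloop
 endfacet
 facet normal 0.171 -0.979 -0.112
  outer loop
   vertex 2.1 0.9 2.7
   vertex 4.4 1.6 0.1
   vertex 5.7 1.3 4.7
  endloop
 endfacet
 facet normal -0.066 -0.093 0.993
  outer loop
   vertex 1.9 0.8 4.4
   vertex 5.7 1.3 4.7
   vertex 2.7 4.5 4.8
  endloop
 endfacet
 facet normal 0.134 -0.990 -0.043
  outer loop
   vertex 1.9 0.8 4.4
   vertex 2.1 0.9 2.7
   vertex 5.7 1.3 4.7
  endloop
 endfacet
 facet normal -0.909 0.155 0.386
  outer loop
   vertex 1.9 0.8 4.4
   vertex 2.7 4.5 4.8
   vertex 0.9 4.4 0.6
  endloop
 endfacet
 facet normal -0.911 -0.391 -0.130
  outer loop
   vertex 1.9 0.8 4.4
   vertex 0.9 4.4 0.6
   vertex 2.1 0.9 2.7
  endloop
 endfacet
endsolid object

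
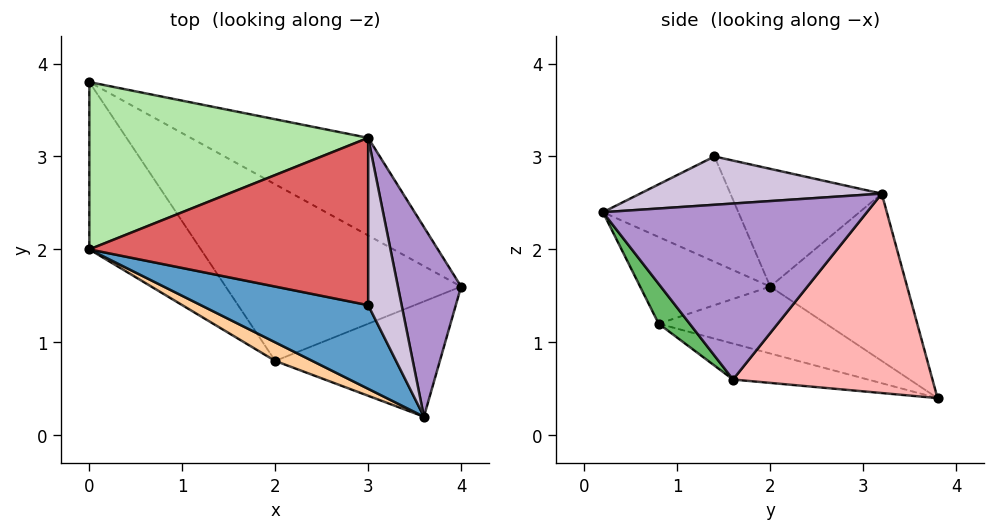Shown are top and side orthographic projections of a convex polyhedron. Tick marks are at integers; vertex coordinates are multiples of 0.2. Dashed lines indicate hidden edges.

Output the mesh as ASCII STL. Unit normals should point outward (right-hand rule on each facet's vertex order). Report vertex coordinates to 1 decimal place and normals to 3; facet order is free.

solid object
 facet normal -0.439 -0.568 0.697
  outer loop
   vertex 3.6 0.2 2.4
   vertex 3.0 1.4 3.0
   vertex 0.0 2.0 1.6
  endloop
 endfacet
 facet normal -0.447 -0.496 -0.744
  outer loop
   vertex 2.0 0.8 1.2
   vertex 0.0 2.0 1.6
   vertex 0.0 3.8 0.4
  endloop
 endfacet
 facet normal -0.142 -0.342 -0.929
  outer loop
   vertex 2.0 0.8 1.2
   vertex 0.0 3.8 0.4
   vertex 4.0 1.6 0.6
  endloop
 endfacet
 facet normal -0.474 -0.857 0.203
  outer loop
   vertex 2.0 0.8 1.2
   vertex 3.6 0.2 2.4
   vertex 0.0 2.0 1.6
  endloop
 endfacet
 facet normal 0.142 -0.796 -0.588
  outer loop
   vertex 2.0 0.8 1.2
   vertex 4.0 1.6 0.6
   vertex 3.6 0.2 2.4
  endloop
 endfacet
 facet normal -0.447 0.496 0.744
  outer loop
   vertex 3.0 3.2 2.6
   vertex 0.0 3.8 0.4
   vertex 0.0 2.0 1.6
  endloop
 endfacet
 facet normal -0.381 0.201 0.903
  outer loop
   vertex 3.0 3.2 2.6
   vertex 0.0 2.0 1.6
   vertex 3.0 1.4 3.0
  endloop
 endfacet
 facet normal 0.456 0.792 -0.406
  outer loop
   vertex 3.0 3.2 2.6
   vertex 4.0 1.6 0.6
   vertex 0.0 3.8 0.4
  endloop
 endfacet
 facet normal 0.928 0.163 0.333
  outer loop
   vertex 3.0 3.2 2.6
   vertex 3.6 0.2 2.4
   vertex 4.0 1.6 0.6
  endloop
 endfacet
 facet normal 0.816 0.125 0.565
  outer loop
   vertex 3.0 3.2 2.6
   vertex 3.0 1.4 3.0
   vertex 3.6 0.2 2.4
  endloop
 endfacet
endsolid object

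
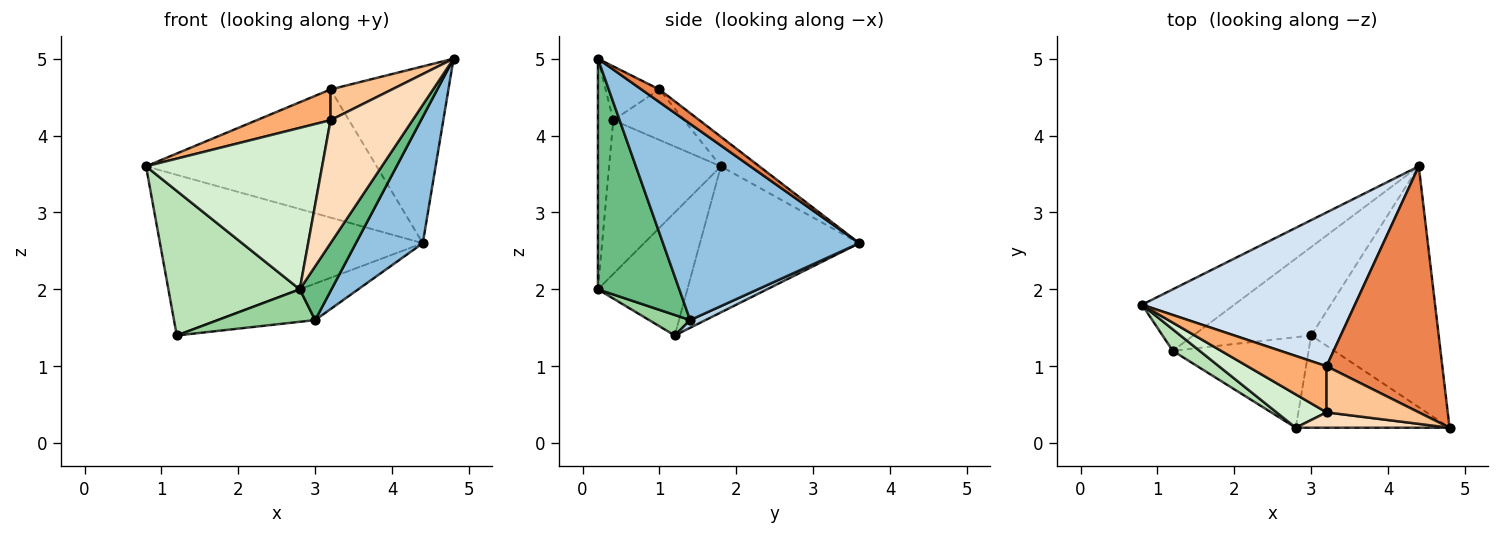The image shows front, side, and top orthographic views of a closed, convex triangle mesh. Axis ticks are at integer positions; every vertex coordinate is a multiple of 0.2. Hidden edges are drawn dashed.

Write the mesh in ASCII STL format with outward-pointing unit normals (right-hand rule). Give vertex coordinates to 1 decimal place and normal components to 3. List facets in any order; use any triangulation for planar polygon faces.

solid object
 facet normal -0.493 0.813 -0.311
  outer loop
   vertex 1.2 1.2 1.4
   vertex 0.8 1.8 3.6
   vertex 4.4 3.6 2.6
  endloop
 endfacet
 facet normal 0.806 -0.275 -0.524
  outer loop
   vertex 3.0 1.4 1.6
   vertex 4.4 3.6 2.6
   vertex 4.8 0.2 5.0
  endloop
 endfacet
 facet normal 0.060 0.381 -0.923
  outer loop
   vertex 3.0 1.4 1.6
   vertex 1.2 1.2 1.4
   vertex 4.4 3.6 2.6
  endloop
 endfacet
 facet normal -0.106 0.637 0.764
  outer loop
   vertex 3.2 1.0 4.6
   vertex 4.4 3.6 2.6
   vertex 0.8 1.8 3.6
  endloop
 endfacet
 facet normal 0.088 0.581 0.809
  outer loop
   vertex 3.2 1.0 4.6
   vertex 4.8 0.2 5.0
   vertex 4.4 3.6 2.6
  endloop
 endfacet
 facet normal -0.469 -0.490 0.735
  outer loop
   vertex 3.2 0.4 4.2
   vertex 3.2 1.0 4.6
   vertex 0.8 1.8 3.6
  endloop
 endfacet
 facet normal -0.437 -0.499 0.749
  outer loop
   vertex 3.2 0.4 4.2
   vertex 4.8 0.2 5.0
   vertex 3.2 1.0 4.6
  endloop
 endfacet
 facet normal -0.183 -0.976 0.122
  outer loop
   vertex 2.8 0.2 2.0
   vertex 4.8 0.2 5.0
   vertex 3.2 0.4 4.2
  endloop
 endfacet
 facet normal 0.792 -0.308 -0.528
  outer loop
   vertex 2.8 0.2 2.0
   vertex 3.0 1.4 1.6
   vertex 4.8 0.2 5.0
  endloop
 endfacet
 facet normal 0.141 -0.334 -0.932
  outer loop
   vertex 2.8 0.2 2.0
   vertex 1.2 1.2 1.4
   vertex 3.0 1.4 1.6
  endloop
 endfacet
 facet normal -0.559 -0.820 0.122
  outer loop
   vertex 2.8 0.2 2.0
   vertex 0.8 1.8 3.6
   vertex 1.2 1.2 1.4
  endloop
 endfacet
 facet normal -0.528 -0.832 0.172
  outer loop
   vertex 2.8 0.2 2.0
   vertex 3.2 0.4 4.2
   vertex 0.8 1.8 3.6
  endloop
 endfacet
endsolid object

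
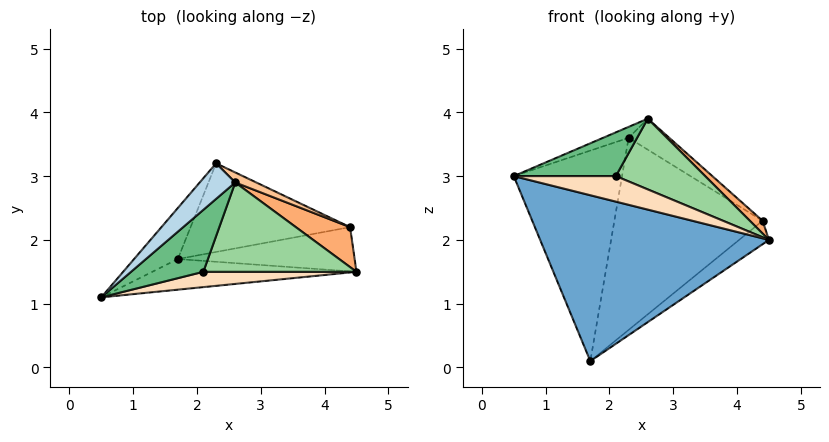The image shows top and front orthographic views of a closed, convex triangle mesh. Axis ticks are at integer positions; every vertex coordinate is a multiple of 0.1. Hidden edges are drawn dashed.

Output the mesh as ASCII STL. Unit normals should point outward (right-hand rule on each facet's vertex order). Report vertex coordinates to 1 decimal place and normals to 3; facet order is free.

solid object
 facet normal 0.053 -0.982 -0.181
  outer loop
   vertex 1.7 1.7 0.1
   vertex 4.5 1.5 2.0
   vertex 0.5 1.1 3.0
  endloop
 endfacet
 facet normal -0.726 0.668 -0.162
  outer loop
   vertex 1.7 1.7 0.1
   vertex 0.5 1.1 3.0
   vertex 2.3 3.2 3.6
  endloop
 endfacet
 facet normal -0.552 0.245 0.797
  outer loop
   vertex 2.6 2.9 3.9
   vertex 2.3 3.2 3.6
   vertex 0.5 1.1 3.0
  endloop
 endfacet
 facet normal 0.535 0.396 -0.746
  outer loop
   vertex 4.4 2.2 2.3
   vertex 4.5 1.5 2.0
   vertex 1.7 1.7 0.1
  endloop
 endfacet
 facet normal 0.171 0.895 -0.413
  outer loop
   vertex 4.4 2.2 2.3
   vertex 1.7 1.7 0.1
   vertex 2.3 3.2 3.6
  endloop
 endfacet
 facet normal 0.589 -0.246 0.770
  outer loop
   vertex 4.4 2.2 2.3
   vertex 2.6 2.9 3.9
   vertex 4.5 1.5 2.0
  endloop
 endfacet
 facet normal 0.541 0.800 0.259
  outer loop
   vertex 4.4 2.2 2.3
   vertex 2.3 3.2 3.6
   vertex 2.6 2.9 3.9
  endloop
 endfacet
 facet normal 0.210 -0.838 0.503
  outer loop
   vertex 2.1 1.5 3.0
   vertex 0.5 1.1 3.0
   vertex 4.5 1.5 2.0
  endloop
 endfacet
 facet normal 0.143 -0.571 0.809
  outer loop
   vertex 2.1 1.5 3.0
   vertex 2.6 2.9 3.9
   vertex 0.5 1.1 3.0
  endloop
 endfacet
 facet normal 0.311 -0.590 0.745
  outer loop
   vertex 2.1 1.5 3.0
   vertex 4.5 1.5 2.0
   vertex 2.6 2.9 3.9
  endloop
 endfacet
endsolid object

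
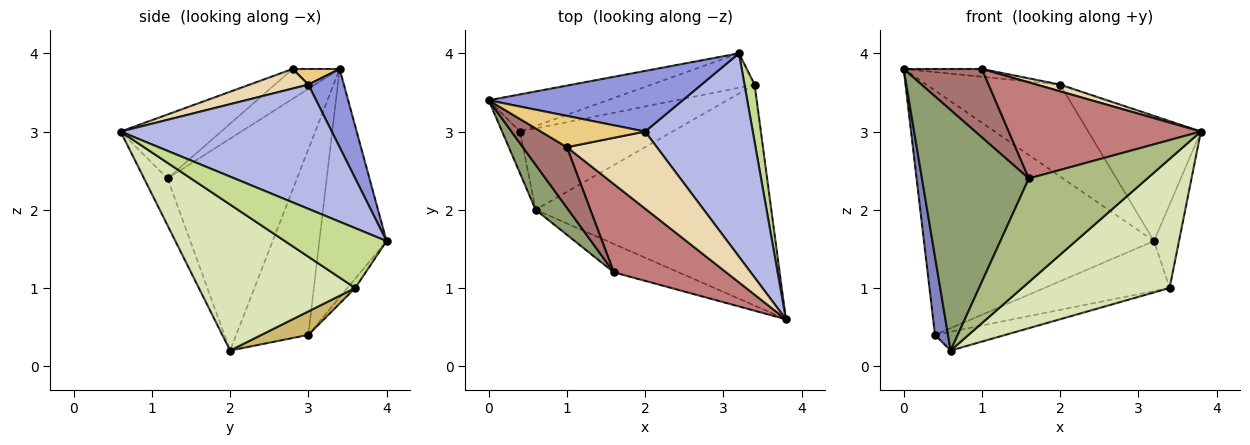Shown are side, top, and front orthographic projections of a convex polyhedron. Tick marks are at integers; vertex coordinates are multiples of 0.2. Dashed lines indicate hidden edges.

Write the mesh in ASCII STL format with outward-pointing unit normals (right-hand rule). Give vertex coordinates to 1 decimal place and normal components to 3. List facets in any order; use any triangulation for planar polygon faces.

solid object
 facet normal -0.277 0.950 -0.144
  outer loop
   vertex 0.4 3.0 0.4
   vertex 0.0 3.4 3.8
   vertex 3.2 4.0 1.6
  endloop
 endfacet
 facet normal -0.980 -0.177 -0.094
  outer loop
   vertex 0.4 3.0 0.4
   vertex 0.6 2.0 0.2
   vertex 0.0 3.4 3.8
  endloop
 endfacet
 facet normal 0.217 0.815 0.538
  outer loop
   vertex 2.0 3.0 3.6
   vertex 3.2 4.0 1.6
   vertex 0.0 3.4 3.8
  endloop
 endfacet
 facet normal 0.701 0.374 0.607
  outer loop
   vertex 2.0 3.0 3.6
   vertex 3.8 0.6 3.0
   vertex 3.2 4.0 1.6
  endloop
 endfacet
 facet normal -0.766 -0.632 0.118
  outer loop
   vertex 1.6 1.2 2.4
   vertex 0.0 3.4 3.8
   vertex 0.6 2.0 0.2
  endloop
 endfacet
 facet normal -0.188 -0.947 -0.259
  outer loop
   vertex 1.6 1.2 2.4
   vertex 0.6 2.0 0.2
   vertex 3.8 0.6 3.0
  endloop
 endfacet
 facet normal 0.958 0.236 0.162
  outer loop
   vertex 3.4 3.6 1.0
   vertex 3.2 4.0 1.6
   vertex 3.8 0.6 3.0
  endloop
 endfacet
 facet normal 0.472 -0.445 -0.761
  outer loop
   vertex 3.4 3.6 1.0
   vertex 3.8 0.6 3.0
   vertex 0.6 2.0 0.2
  endloop
 endfacet
 facet normal -0.051 0.823 -0.566
  outer loop
   vertex 3.4 3.6 1.0
   vertex 0.4 3.0 0.4
   vertex 3.2 4.0 1.6
  endloop
 endfacet
 facet normal 0.148 0.222 -0.964
  outer loop
   vertex 3.4 3.6 1.0
   vertex 0.6 2.0 0.2
   vertex 0.4 3.0 0.4
  endloop
 endfacet
 facet normal 0.144 0.240 0.960
  outer loop
   vertex 1.0 2.8 3.8
   vertex 2.0 3.0 3.6
   vertex 0.0 3.4 3.8
  endloop
 endfacet
 facet normal 0.212 -0.085 0.974
  outer loop
   vertex 1.0 2.8 3.8
   vertex 3.8 0.6 3.0
   vertex 2.0 3.0 3.6
  endloop
 endfacet
 facet normal -0.410 -0.683 0.605
  outer loop
   vertex 1.0 2.8 3.8
   vertex 0.0 3.4 3.8
   vertex 1.6 1.2 2.4
  endloop
 endfacet
 facet normal -0.360 -0.687 0.631
  outer loop
   vertex 1.0 2.8 3.8
   vertex 1.6 1.2 2.4
   vertex 3.8 0.6 3.0
  endloop
 endfacet
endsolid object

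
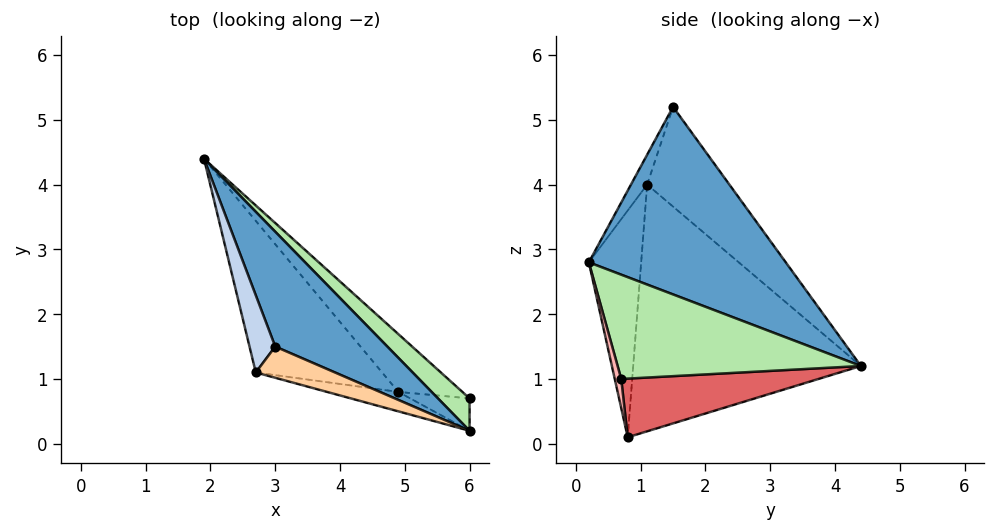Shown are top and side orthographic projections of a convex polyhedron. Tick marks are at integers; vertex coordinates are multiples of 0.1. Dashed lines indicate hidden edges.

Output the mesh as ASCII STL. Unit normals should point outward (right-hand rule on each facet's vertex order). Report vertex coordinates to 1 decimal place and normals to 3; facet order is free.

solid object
 facet normal 0.597 0.719 0.357
  outer loop
   vertex 3.0 1.5 5.2
   vertex 6.0 0.2 2.8
   vertex 1.9 4.4 1.2
  endloop
 endfacet
 facet normal -0.968 -0.023 0.250
  outer loop
   vertex 2.7 1.1 4.0
   vertex 3.0 1.5 5.2
   vertex 1.9 4.4 1.2
  endloop
 endfacet
 facet normal -0.762 -0.516 -0.390
  outer loop
   vertex 2.7 1.1 4.0
   vertex 1.9 4.4 1.2
   vertex 4.9 0.8 0.1
  endloop
 endfacet
 facet normal -0.129 -0.931 0.343
  outer loop
   vertex 2.7 1.1 4.0
   vertex 6.0 0.2 2.8
   vertex 3.0 1.5 5.2
  endloop
 endfacet
 facet normal -0.293 -0.952 -0.092
  outer loop
   vertex 2.7 1.1 4.0
   vertex 4.9 0.8 0.1
   vertex 6.0 0.2 2.8
  endloop
 endfacet
 facet normal 0.662 0.722 0.201
  outer loop
   vertex 6.0 0.7 1.0
   vertex 1.9 4.4 1.2
   vertex 6.0 0.2 2.8
  endloop
 endfacet
 facet normal 0.530 0.619 -0.579
  outer loop
   vertex 6.0 0.7 1.0
   vertex 4.9 0.8 0.1
   vertex 1.9 4.4 1.2
  endloop
 endfacet
 facet normal 0.130 -0.955 -0.265
  outer loop
   vertex 6.0 0.7 1.0
   vertex 6.0 0.2 2.8
   vertex 4.9 0.8 0.1
  endloop
 endfacet
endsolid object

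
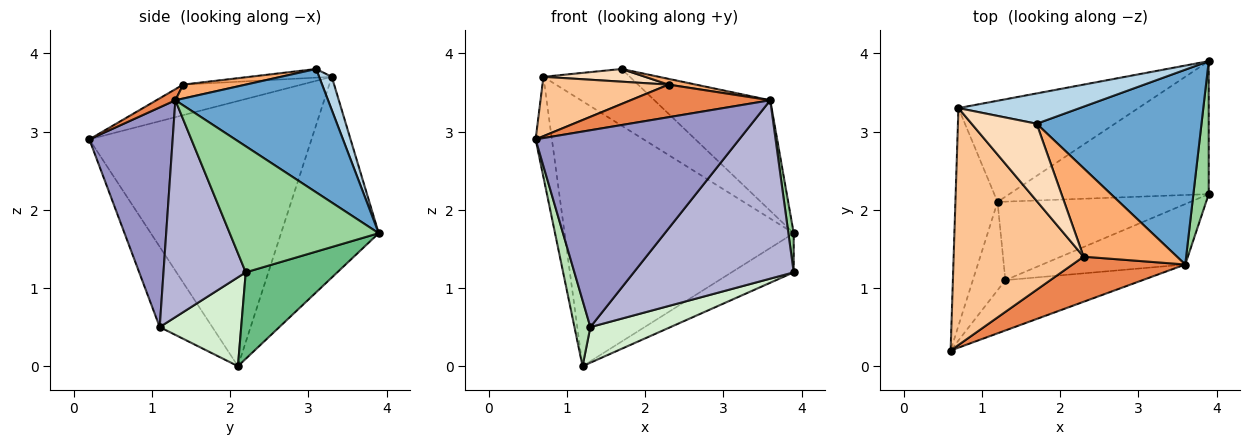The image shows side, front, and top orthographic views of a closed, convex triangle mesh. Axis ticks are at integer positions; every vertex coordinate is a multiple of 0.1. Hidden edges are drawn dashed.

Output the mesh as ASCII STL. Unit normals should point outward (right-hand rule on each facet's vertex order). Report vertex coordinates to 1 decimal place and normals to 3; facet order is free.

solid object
 facet normal 0.545 0.414 0.729
  outer loop
   vertex 3.6 1.3 3.4
   vertex 3.9 3.9 1.7
   vertex 1.7 3.1 3.8
  endloop
 endfacet
 facet normal -0.985 0.072 -0.157
  outer loop
   vertex 0.7 3.3 3.7
   vertex 1.2 2.1 0.0
   vertex 0.6 0.2 2.9
  endloop
 endfacet
 facet normal 0.128 0.875 0.467
  outer loop
   vertex 0.7 3.3 3.7
   vertex 1.7 3.1 3.8
   vertex 3.9 3.9 1.7
  endloop
 endfacet
 facet normal -0.370 0.868 -0.331
  outer loop
   vertex 0.7 3.3 3.7
   vertex 3.9 3.9 1.7
   vertex 1.2 2.1 0.0
  endloop
 endfacet
 facet normal 0.079 -0.584 0.808
  outer loop
   vertex 2.3 1.4 3.6
   vertex 0.6 0.2 2.9
   vertex 3.6 1.3 3.4
  endloop
 endfacet
 facet normal 0.147 -0.064 0.987
  outer loop
   vertex 2.3 1.4 3.6
   vertex 3.6 1.3 3.4
   vertex 1.7 3.1 3.8
  endloop
 endfacet
 facet normal -0.222 -0.237 0.946
  outer loop
   vertex 2.3 1.4 3.6
   vertex 0.7 3.3 3.7
   vertex 0.6 0.2 2.9
  endloop
 endfacet
 facet normal -0.130 -0.161 0.978
  outer loop
   vertex 2.3 1.4 3.6
   vertex 1.7 3.1 3.8
   vertex 0.7 3.3 3.7
  endloop
 endfacet
 facet normal 0.384 0.261 -0.886
  outer loop
   vertex 3.9 2.2 1.2
   vertex 1.2 2.1 0.0
   vertex 3.9 3.9 1.7
  endloop
 endfacet
 facet normal 0.992 -0.036 0.121
  outer loop
   vertex 3.9 2.2 1.2
   vertex 3.9 3.9 1.7
   vertex 3.6 1.3 3.4
  endloop
 endfacet
 facet normal -0.892 -0.270 -0.362
  outer loop
   vertex 1.3 1.1 0.5
   vertex 0.6 0.2 2.9
   vertex 1.2 2.1 0.0
  endloop
 endfacet
 facet normal 0.387 -0.381 -0.840
  outer loop
   vertex 1.3 1.1 0.5
   vertex 1.2 2.1 0.0
   vertex 3.9 2.2 1.2
  endloop
 endfacet
 facet normal 0.369 -0.901 -0.230
  outer loop
   vertex 1.3 1.1 0.5
   vertex 3.6 1.3 3.4
   vertex 0.6 0.2 2.9
  endloop
 endfacet
 facet normal 0.438 -0.851 -0.289
  outer loop
   vertex 1.3 1.1 0.5
   vertex 3.9 2.2 1.2
   vertex 3.6 1.3 3.4
  endloop
 endfacet
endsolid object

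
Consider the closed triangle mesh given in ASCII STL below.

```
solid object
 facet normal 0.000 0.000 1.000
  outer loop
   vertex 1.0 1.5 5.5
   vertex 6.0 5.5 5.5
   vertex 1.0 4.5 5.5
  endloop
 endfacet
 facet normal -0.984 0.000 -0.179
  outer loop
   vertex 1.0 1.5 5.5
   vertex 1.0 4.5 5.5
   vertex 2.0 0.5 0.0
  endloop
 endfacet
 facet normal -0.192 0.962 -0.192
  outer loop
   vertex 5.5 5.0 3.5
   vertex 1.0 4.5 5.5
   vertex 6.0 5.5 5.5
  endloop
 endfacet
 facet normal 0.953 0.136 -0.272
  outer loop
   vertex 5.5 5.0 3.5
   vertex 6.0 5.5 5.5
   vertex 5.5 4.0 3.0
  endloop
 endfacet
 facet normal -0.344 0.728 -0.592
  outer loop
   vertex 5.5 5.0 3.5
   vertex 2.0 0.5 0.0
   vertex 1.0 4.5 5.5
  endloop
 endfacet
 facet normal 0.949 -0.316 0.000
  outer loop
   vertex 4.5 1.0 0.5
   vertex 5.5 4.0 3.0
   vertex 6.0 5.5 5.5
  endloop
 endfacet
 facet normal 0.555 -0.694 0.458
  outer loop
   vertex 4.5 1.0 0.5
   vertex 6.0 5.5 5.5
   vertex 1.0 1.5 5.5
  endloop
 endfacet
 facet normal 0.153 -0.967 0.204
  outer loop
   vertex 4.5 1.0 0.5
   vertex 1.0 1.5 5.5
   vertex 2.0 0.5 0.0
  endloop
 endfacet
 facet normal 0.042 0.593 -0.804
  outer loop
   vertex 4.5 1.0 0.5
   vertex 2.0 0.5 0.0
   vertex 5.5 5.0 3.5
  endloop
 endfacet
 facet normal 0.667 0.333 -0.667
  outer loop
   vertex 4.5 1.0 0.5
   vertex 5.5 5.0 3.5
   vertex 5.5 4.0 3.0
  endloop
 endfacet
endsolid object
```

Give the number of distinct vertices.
7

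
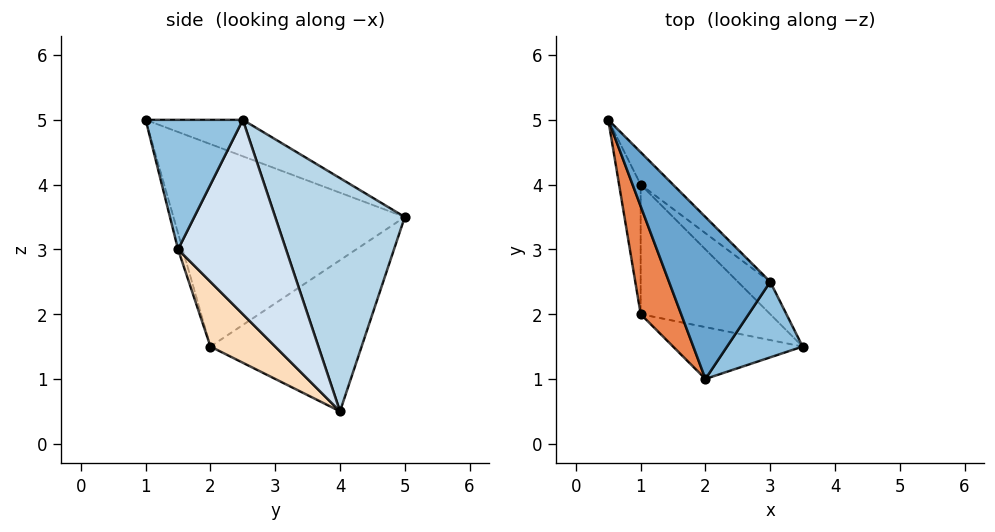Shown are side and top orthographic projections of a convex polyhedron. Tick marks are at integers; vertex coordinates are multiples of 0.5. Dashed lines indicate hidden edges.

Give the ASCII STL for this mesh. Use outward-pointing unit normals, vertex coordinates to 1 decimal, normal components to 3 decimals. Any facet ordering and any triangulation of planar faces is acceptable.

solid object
 facet normal -0.330 0.220 0.918
  outer loop
   vertex 3.0 2.5 5.0
   vertex 0.5 5.0 3.5
   vertex 2.0 1.0 5.0
  endloop
 endfacet
 facet normal 0.749 -0.499 0.437
  outer loop
   vertex 3.0 2.5 5.0
   vertex 2.0 1.0 5.0
   vertex 3.5 1.5 3.0
  endloop
 endfacet
 facet normal 0.733 0.672 -0.102
  outer loop
   vertex 3.0 2.5 5.0
   vertex 1.0 4.0 0.5
   vertex 0.5 5.0 3.5
  endloop
 endfacet
 facet normal 0.762 0.635 -0.127
  outer loop
   vertex 3.0 2.5 5.0
   vertex 3.5 1.5 3.0
   vertex 1.0 4.0 0.5
  endloop
 endfacet
 facet normal -0.941 -0.282 0.188
  outer loop
   vertex 1.0 2.0 1.5
   vertex 2.0 1.0 5.0
   vertex 0.5 5.0 3.5
  endloop
 endfacet
 facet normal -0.987 -0.071 -0.141
  outer loop
   vertex 1.0 2.0 1.5
   vertex 0.5 5.0 3.5
   vertex 1.0 4.0 0.5
  endloop
 endfacet
 facet normal -0.033 -0.963 -0.266
  outer loop
   vertex 1.0 2.0 1.5
   vertex 3.5 1.5 3.0
   vertex 2.0 1.0 5.0
  endloop
 endfacet
 facet normal 0.408 -0.408 -0.816
  outer loop
   vertex 1.0 2.0 1.5
   vertex 1.0 4.0 0.5
   vertex 3.5 1.5 3.0
  endloop
 endfacet
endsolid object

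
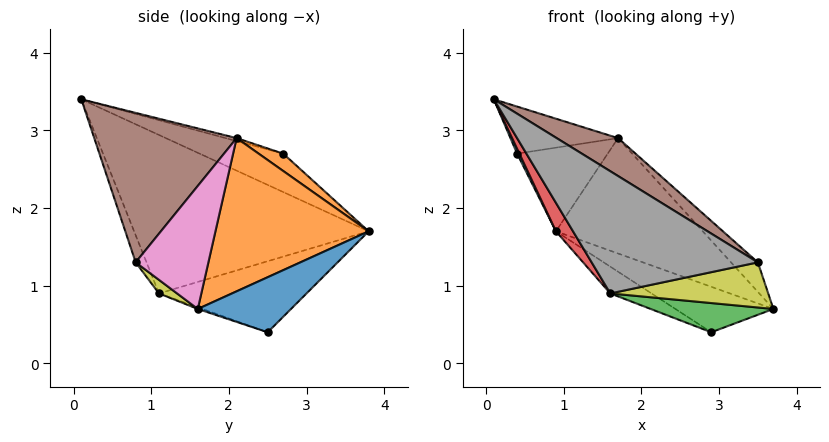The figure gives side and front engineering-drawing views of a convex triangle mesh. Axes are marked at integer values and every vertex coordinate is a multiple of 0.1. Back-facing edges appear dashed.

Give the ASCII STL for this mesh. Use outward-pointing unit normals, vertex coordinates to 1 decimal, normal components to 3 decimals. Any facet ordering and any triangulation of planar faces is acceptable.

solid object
 facet normal 0.653 0.687 0.318
  outer loop
   vertex 2.9 2.5 0.4
   vertex 0.9 3.8 1.7
   vertex 3.7 1.6 0.7
  endloop
 endfacet
 facet normal 0.646 0.619 0.447
  outer loop
   vertex 1.7 2.1 2.9
   vertex 3.7 1.6 0.7
   vertex 0.9 3.8 1.7
  endloop
 endfacet
 facet normal -0.012 -0.326 -0.945
  outer loop
   vertex 1.6 1.1 0.9
   vertex 2.9 2.5 0.4
   vertex 3.7 1.6 0.7
  endloop
 endfacet
 facet normal -0.845 -0.062 -0.532
  outer loop
   vertex 1.6 1.1 0.9
   vertex 0.1 0.1 3.4
   vertex 0.9 3.8 1.7
  endloop
 endfacet
 facet normal -0.478 0.133 -0.868
  outer loop
   vertex 1.6 1.1 0.9
   vertex 0.9 3.8 1.7
   vertex 2.9 2.5 0.4
  endloop
 endfacet
 facet normal 0.545 -0.235 0.805
  outer loop
   vertex 3.5 0.8 1.3
   vertex 1.7 2.1 2.9
   vertex 0.1 0.1 3.4
  endloop
 endfacet
 facet normal 0.742 0.274 0.612
  outer loop
   vertex 3.5 0.8 1.3
   vertex 3.7 1.6 0.7
   vertex 1.7 2.1 2.9
  endloop
 endfacet
 facet normal -0.060 -0.914 -0.401
  outer loop
   vertex 3.5 0.8 1.3
   vertex 0.1 0.1 3.4
   vertex 1.6 1.1 0.9
  endloop
 endfacet
 facet normal 0.070 -0.610 -0.790
  outer loop
   vertex 3.5 0.8 1.3
   vertex 1.6 1.1 0.9
   vertex 3.7 1.6 0.7
  endloop
 endfacet
 facet normal -0.883 -0.024 -0.468
  outer loop
   vertex 0.4 2.7 2.7
   vertex 0.9 3.8 1.7
   vertex 0.1 0.1 3.4
  endloop
 endfacet
 facet normal -0.027 0.263 0.964
  outer loop
   vertex 0.4 2.7 2.7
   vertex 0.1 0.1 3.4
   vertex 1.7 2.1 2.9
  endloop
 endfacet
 facet normal 0.168 0.620 0.766
  outer loop
   vertex 0.4 2.7 2.7
   vertex 1.7 2.1 2.9
   vertex 0.9 3.8 1.7
  endloop
 endfacet
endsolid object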